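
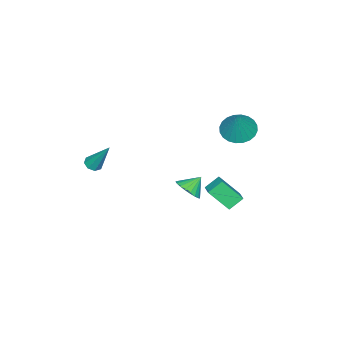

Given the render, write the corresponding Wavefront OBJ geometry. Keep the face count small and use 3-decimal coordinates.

v -3.999 0.603 0.891
v -3.361 1.277 0.399
v -3.101 0.977 2.569
v -3.668 1.524 0.509
v -4.026 1.631 0.677
v -4.38 1.582 0.877
v -4.676 1.383 1.08
v -4.869 1.066 1.253
v -4.929 0.679 1.372
v -4.848 0.28 1.417
v -4.638 -0.07 1.382
v -4.33 -0.317 1.272
v -3.972 -0.424 1.105
v -3.618 -0.375 0.904
v -3.322 -0.177 0.702
v -3.129 0.14 0.528
v -3.069 0.528 0.41
v -3.15 0.927 0.364
v 1.492 0.748 -0.519
v 2.058 0.619 0.089
v 0.788 1.132 0.219
v 2.132 0.945 -0.011
v 2.095 1.238 -0.198
v 1.954 1.445 -0.441
v 1.733 1.532 -0.698
v 1.471 1.483 -0.923
v 1.212 1.307 -1.079
v 1.002 1.035 -1.137
v 0.877 0.712 -1.089
v 0.858 0.396 -0.942
v 0.948 0.141 -0.722
v 1.133 -0.01 -0.466
v 1.38 -0.03 -0.22
v 1.646 0.085 -0.025
v 1.886 0.315 0.084
v 3.567 -3.79 1.121
v 4.105 -3.792 1.08
v 3.713 -2.65 2.939
v 3.934 -3.468 0.89
v 3.547 -3.332 0.836
v 3.172 -3.464 0.949
v 3.029 -3.787 1.163
v 3.2 -4.112 1.353
v 3.587 -4.248 1.407
v 3.962 -4.115 1.294
v -3.08 1.296 -3.678
v -2.646 0.199 -2.413
v -2.391 1.911 -3.382
v -1.957 0.814 -2.116
v -2.383 0.826 -4.324
v -1.949 -0.271 -3.058
v -1.694 1.441 -4.027
v -1.26 0.344 -2.762
f 2 1 4
f 2 4 3
f 4 1 5
f 4 5 3
f 5 1 6
f 5 6 3
f 6 1 7
f 6 7 3
f 7 1 8
f 7 8 3
f 8 1 9
f 8 9 3
f 9 1 10
f 9 10 3
f 10 1 11
f 10 11 3
f 11 1 12
f 11 12 3
f 12 1 13
f 12 13 3
f 13 1 14
f 13 14 3
f 14 1 15
f 14 15 3
f 15 1 16
f 15 16 3
f 16 1 17
f 16 17 3
f 17 1 18
f 17 18 3
f 18 1 2
f 18 2 3
f 20 19 22
f 20 22 21
f 22 19 23
f 22 23 21
f 23 19 24
f 23 24 21
f 24 19 25
f 24 25 21
f 25 19 26
f 25 26 21
f 26 19 27
f 26 27 21
f 27 19 28
f 27 28 21
f 28 19 29
f 28 29 21
f 29 19 30
f 29 30 21
f 30 19 31
f 30 31 21
f 31 19 32
f 31 32 21
f 32 19 33
f 32 33 21
f 33 19 34
f 33 34 21
f 34 19 35
f 34 35 21
f 35 19 20
f 35 20 21
f 37 36 39
f 37 39 38
f 39 36 40
f 39 40 38
f 40 36 41
f 40 41 38
f 41 36 42
f 41 42 38
f 42 36 43
f 42 43 38
f 43 36 44
f 43 44 38
f 44 36 45
f 44 45 38
f 45 36 37
f 45 37 38
f 47 49 46
f 50 47 46
f 46 49 48
f 48 50 46
f 47 53 49
f 51 47 50
f 51 53 47
f 49 53 48
f 52 50 48
f 48 53 52
f 52 51 50
f 53 51 52



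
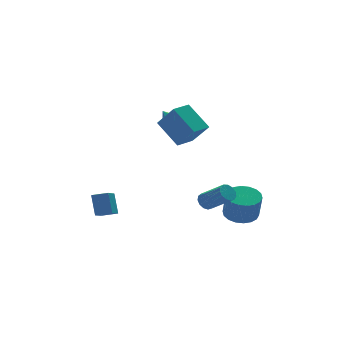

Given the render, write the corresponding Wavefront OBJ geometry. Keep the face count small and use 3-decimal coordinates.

v 2.893 -1.752 -3.833
v 3.609 -0.989 -3.566
v 3.543 -1.525 -1.859
v 2.827 -2.288 -2.127
v 3.188 -0.764 -3.512
v 3.122 -1.3 -1.805
v 2.708 -0.735 -3.521
v 2.642 -1.271 -1.814
v 2.265 -0.907 -3.592
v 2.199 -1.443 -1.886
v 1.946 -1.247 -3.711
v 1.881 -1.782 -2.004
v 1.815 -1.686 -3.854
v 1.749 -2.222 -2.148
v 1.897 -2.139 -3.993
v 1.831 -2.675 -2.287
v 2.177 -2.515 -4.101
v 2.111 -3.051 -2.394
v 2.598 -2.74 -4.155
v 2.532 -3.276 -2.448
v 3.078 -2.769 -4.146
v 3.012 -3.305 -2.439
v 3.521 -2.597 -4.074
v 3.455 -3.133 -2.368
v 3.839 -2.258 -3.956
v 3.774 -2.793 -2.249
v 3.971 -1.818 -3.812
v 3.905 -2.354 -2.106
v 3.889 -1.365 -3.673
v 3.823 -1.901 -1.967
v -3.845 1.834 -4.088
v -3.771 2.609 -2.748
v -4.741 2.31 -4.314
v -4.668 3.085 -2.974
v -2.912 3.195 -4.926
v -2.839 3.97 -3.586
v -3.809 3.671 -5.152
v -3.735 4.446 -3.812
v -0.652 -0.517 1.925
v -0.083 -1.584 3.351
v -1.286 0.965 3.286
v -0.718 -0.102 4.713
v 0.578 0.062 1.867
v 1.146 -1.005 3.294
v -0.057 1.544 3.229
v 0.512 0.477 4.655
v 0.431 -2.117 -2.195
v 0.699 -2.394 -2.693
v 1.498 -3.72 -1.523
v 1.229 -3.443 -1.025
v 0.931 -2.152 -2.576
v 1.73 -3.478 -1.406
v 1.004 -1.899 -2.338
v 1.802 -3.224 -1.169
v 0.895 -1.714 -2.055
v 1.693 -3.04 -0.885
v 0.638 -1.658 -1.816
v 1.437 -2.984 -0.647
v 0.316 -1.748 -1.698
v 1.114 -3.073 -0.528
v 0.03 -1.954 -1.737
v 0.829 -3.28 -0.567
v -0.129 -2.213 -1.921
v 0.67 -3.539 -0.752
v -0.11 -2.441 -2.193
v 0.689 -3.767 -1.023
v 0.081 -2.566 -2.465
v 0.879 -3.892 -1.295
v 0.382 -2.549 -2.651
v 1.181 -3.875 -1.481
v 0.433 2.514 2.383
v 0.889 2.312 2.916
v 0.247 3.666 2.977
v 1.151 2.57 2.496
v 0.993 2.796 2.01
v 0.506 2.855 1.742
v -0.024 2.715 1.85
v -0.286 2.457 2.27
v -0.128 2.232 2.756
v 0.359 2.172 3.024
f 2 1 5
f 2 5 3
f 3 5 6
f 3 6 4
f 5 1 7
f 5 7 6
f 6 7 8
f 6 8 4
f 7 1 9
f 7 9 8
f 8 9 10
f 8 10 4
f 9 1 11
f 9 11 10
f 10 11 12
f 10 12 4
f 11 1 13
f 11 13 12
f 12 13 14
f 12 14 4
f 13 1 15
f 13 15 14
f 14 15 16
f 14 16 4
f 15 1 17
f 15 17 16
f 16 17 18
f 16 18 4
f 17 1 19
f 17 19 18
f 18 19 20
f 18 20 4
f 19 1 21
f 19 21 20
f 20 21 22
f 20 22 4
f 21 1 23
f 21 23 22
f 22 23 24
f 22 24 4
f 23 1 25
f 23 25 24
f 24 25 26
f 24 26 4
f 25 1 27
f 25 27 26
f 26 27 28
f 26 28 4
f 27 1 29
f 27 29 28
f 28 29 30
f 28 30 4
f 29 1 2
f 29 2 30
f 30 2 3
f 30 3 4
f 32 34 31
f 35 32 31
f 31 34 33
f 33 35 31
f 32 38 34
f 36 32 35
f 36 38 32
f 34 38 33
f 37 35 33
f 33 38 37
f 37 36 35
f 38 36 37
f 40 42 39
f 43 40 39
f 39 42 41
f 41 43 39
f 40 46 42
f 44 40 43
f 44 46 40
f 42 46 41
f 45 43 41
f 41 46 45
f 45 44 43
f 46 44 45
f 48 47 51
f 48 51 49
f 49 51 52
f 49 52 50
f 51 47 53
f 51 53 52
f 52 53 54
f 52 54 50
f 53 47 55
f 53 55 54
f 54 55 56
f 54 56 50
f 55 47 57
f 55 57 56
f 56 57 58
f 56 58 50
f 57 47 59
f 57 59 58
f 58 59 60
f 58 60 50
f 59 47 61
f 59 61 60
f 60 61 62
f 60 62 50
f 61 47 63
f 61 63 62
f 62 63 64
f 62 64 50
f 63 47 65
f 63 65 64
f 64 65 66
f 64 66 50
f 65 47 67
f 65 67 66
f 66 67 68
f 66 68 50
f 67 47 69
f 67 69 68
f 68 69 70
f 68 70 50
f 69 47 48
f 69 48 70
f 70 48 49
f 70 49 50
f 72 71 74
f 72 74 73
f 74 71 75
f 74 75 73
f 75 71 76
f 75 76 73
f 76 71 77
f 76 77 73
f 77 71 78
f 77 78 73
f 78 71 79
f 78 79 73
f 79 71 80
f 79 80 73
f 80 71 72
f 80 72 73



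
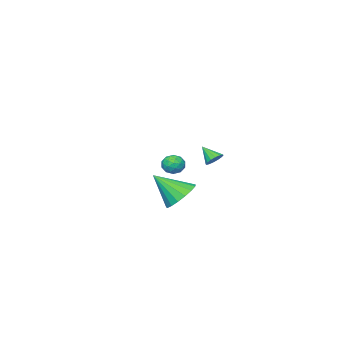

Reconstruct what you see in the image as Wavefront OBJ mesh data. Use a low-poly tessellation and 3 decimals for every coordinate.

v 0.928 3.786 1.239
v 1.221 4.112 1.555
v 1.012 3.014 1.961
v 0.956 4.156 1.632
v 0.683 4.1 1.604
v 0.476 3.96 1.478
v 0.391 3.774 1.288
v 0.449 3.591 1.085
v 0.636 3.46 0.924
v 0.901 3.416 0.847
v 1.174 3.472 0.875
v 1.38 3.612 1.001
v 1.466 3.798 1.19
v 1.408 3.982 1.393
v 3.382 3.85 -0.571
v 4.314 4.12 -0.885
v 4.158 2.71 0.751
v 4.208 4.448 -0.54
v 3.912 4.639 -0.202
v 3.495 4.649 0.052
v 3.052 4.477 0.163
v 2.685 4.16 0.105
v 2.477 3.772 -0.107
v 2.477 3.403 -0.425
v 2.684 3.135 -0.777
v 3.051 3.031 -1.082
v 3.494 3.115 -1.27
v 3.911 3.367 -1.297
v 4.207 3.73 -1.159
v -3.666 -2.655 -1.817
v -3.188 -2.775 -2.321
v -3.672 -3.765 -1.559
v -3.194 -3.885 -2.063
v -3.013 -3.528 -1.483
v -3.009 -2.842 -1.642
v -3.851 -3.698 -2.238
v -3.847 -3.012 -2.397
v -3.302 -3.419 -2.58
v -2.785 -3.314 -2.114
v -4.075 -3.226 -1.766
v -3.558 -3.121 -1.3
v -3.426 -2.617 -2.091
v -3.434 -3.923 -1.789
v -3.328 -3.713 -1.448
v -3.046 -3.783 -1.744
v -3.321 -2.657 -1.693
v -3.04 -2.727 -1.989
v -2.938 -3.17 -1.496
v -3.82 -3.813 -1.891
v -3.539 -3.883 -2.187
v -3.814 -2.757 -2.136
v -3.532 -2.827 -2.432
v -3.922 -3.37 -2.384
v -3.212 -3.067 -2.54
v -3.216 -3.719 -2.389
v -3.602 -3.61 -2.491
v -3.6 -3.206 -2.585
v -2.908 -3.005 -2.266
v -2.912 -3.657 -2.115
v -2.806 -3.448 -1.774
v -2.803 -3.044 -1.867
v -2.975 -3.384 -2.419
v -3.948 -2.883 -1.765
v -3.952 -3.535 -1.614
v -4.057 -3.496 -2.013
v -4.054 -3.092 -2.106
v -3.644 -2.821 -1.491
v -3.648 -3.473 -1.34
v -3.26 -3.334 -1.295
v -3.258 -2.93 -1.389
v -3.885 -3.156 -1.461
f 2 1 4
f 2 4 3
f 4 1 5
f 4 5 3
f 5 1 6
f 5 6 3
f 6 1 7
f 6 7 3
f 7 1 8
f 7 8 3
f 8 1 9
f 8 9 3
f 9 1 10
f 9 10 3
f 10 1 11
f 10 11 3
f 11 1 12
f 11 12 3
f 12 1 13
f 12 13 3
f 13 1 14
f 13 14 3
f 14 1 2
f 14 2 3
f 16 15 18
f 16 18 17
f 18 15 19
f 18 19 17
f 19 15 20
f 19 20 17
f 20 15 21
f 20 21 17
f 21 15 22
f 21 22 17
f 22 15 23
f 22 23 17
f 23 15 24
f 23 24 17
f 24 15 25
f 24 25 17
f 25 15 26
f 25 26 17
f 26 15 27
f 26 27 17
f 27 15 28
f 27 28 17
f 28 15 29
f 28 29 17
f 29 15 16
f 29 16 17
f 30 67 46
f 67 41 70
f 46 70 35
f 67 70 46
f 30 46 42
f 46 35 47
f 42 47 31
f 46 47 42
f 30 42 51
f 42 31 52
f 51 52 37
f 42 52 51
f 30 51 63
f 51 37 66
f 63 66 40
f 51 66 63
f 30 63 67
f 63 40 71
f 67 71 41
f 63 71 67
f 31 47 58
f 47 35 61
f 58 61 39
f 47 61 58
f 35 70 48
f 70 41 69
f 48 69 34
f 70 69 48
f 41 71 68
f 71 40 64
f 68 64 32
f 71 64 68
f 40 66 65
f 66 37 53
f 65 53 36
f 66 53 65
f 37 52 57
f 52 31 54
f 57 54 38
f 52 54 57
f 33 59 45
f 59 39 60
f 45 60 34
f 59 60 45
f 33 45 43
f 45 34 44
f 43 44 32
f 45 44 43
f 33 43 50
f 43 32 49
f 50 49 36
f 43 49 50
f 33 50 55
f 50 36 56
f 55 56 38
f 50 56 55
f 33 55 59
f 55 38 62
f 59 62 39
f 55 62 59
f 34 60 48
f 60 39 61
f 48 61 35
f 60 61 48
f 32 44 68
f 44 34 69
f 68 69 41
f 44 69 68
f 36 49 65
f 49 32 64
f 65 64 40
f 49 64 65
f 38 56 57
f 56 36 53
f 57 53 37
f 56 53 57
f 39 62 58
f 62 38 54
f 58 54 31
f 62 54 58



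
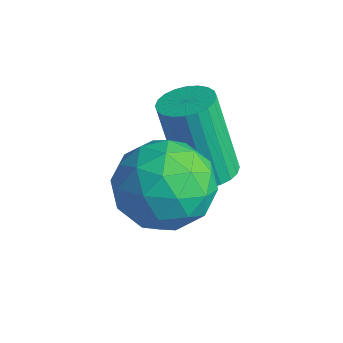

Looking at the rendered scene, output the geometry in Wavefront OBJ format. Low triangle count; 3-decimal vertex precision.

v 1.826 -3.682 2.356
v 2.579 -2.919 2.322
v 3.061 -4.901 2.378
v 3.814 -4.138 2.344
v 3.213 -4.259 3.224
v 2.45 -3.506 3.21
v 3.19 -4.314 1.49
v 2.427 -3.561 1.476
v 3.422 -3.31 1.786
v 3.436 -3.276 2.858
v 2.204 -4.544 1.842
v 2.218 -4.51 2.914
v 2.094 -3.194 2.337
v 3.546 -4.626 2.363
v 3.193 -4.697 2.881
v 3.636 -4.249 2.86
v 2.018 -3.539 2.859
v 2.46 -3.09 2.839
v 2.833 -3.877 3.369
v 3.18 -4.73 1.861
v 3.622 -4.281 1.841
v 2.004 -3.571 1.84
v 2.447 -3.123 1.819
v 2.807 -3.943 1.331
v 3.032 -2.975 2.002
v 3.758 -3.691 2.015
v 3.392 -3.795 1.513
v 2.943 -3.352 1.505
v 3.04 -2.955 2.632
v 3.767 -3.671 2.645
v 3.413 -3.742 3.162
v 2.965 -3.3 3.154
v 3.536 -3.184 2.317
v 1.873 -4.149 2.055
v 2.6 -4.865 2.068
v 2.675 -4.52 1.546
v 2.227 -4.078 1.538
v 1.882 -4.129 2.685
v 2.608 -4.845 2.698
v 2.697 -4.468 3.195
v 2.248 -4.025 3.187
v 2.104 -4.636 2.383
v 2.219 -2.287 1.103
v 2.784 -2.467 1.283
v 2.146 -2.553 3.198
v 1.581 -2.373 3.017
v 2.804 -2.227 1.3
v 2.166 -2.313 3.215
v 2.734 -1.996 1.287
v 2.096 -2.081 3.202
v 2.586 -1.809 1.247
v 1.948 -1.894 3.161
v 2.382 -1.694 1.184
v 1.744 -1.78 3.098
v 2.154 -1.671 1.109
v 1.516 -1.756 3.023
v 1.935 -1.74 1.033
v 1.297 -1.826 2.947
v 1.759 -1.894 0.967
v 1.121 -1.979 2.882
v 1.654 -2.107 0.922
v 1.016 -2.193 2.837
v 1.634 -2.347 0.905
v 0.996 -2.433 2.82
v 1.704 -2.579 0.918
v 1.066 -2.664 2.833
v 1.852 -2.766 0.959
v 1.214 -2.851 2.873
v 2.056 -2.88 1.022
v 1.418 -2.966 2.936
v 2.284 -2.904 1.097
v 1.646 -2.989 3.011
v 2.503 -2.834 1.173
v 1.865 -2.92 3.087
v 2.679 -2.681 1.238
v 2.041 -2.766 3.153
f 1 38 17
f 38 12 41
f 17 41 6
f 38 41 17
f 1 17 13
f 17 6 18
f 13 18 2
f 17 18 13
f 1 13 22
f 13 2 23
f 22 23 8
f 13 23 22
f 1 22 34
f 22 8 37
f 34 37 11
f 22 37 34
f 1 34 38
f 34 11 42
f 38 42 12
f 34 42 38
f 2 18 29
f 18 6 32
f 29 32 10
f 18 32 29
f 6 41 19
f 41 12 40
f 19 40 5
f 41 40 19
f 12 42 39
f 42 11 35
f 39 35 3
f 42 35 39
f 11 37 36
f 37 8 24
f 36 24 7
f 37 24 36
f 8 23 28
f 23 2 25
f 28 25 9
f 23 25 28
f 4 30 16
f 30 10 31
f 16 31 5
f 30 31 16
f 4 16 14
f 16 5 15
f 14 15 3
f 16 15 14
f 4 14 21
f 14 3 20
f 21 20 7
f 14 20 21
f 4 21 26
f 21 7 27
f 26 27 9
f 21 27 26
f 4 26 30
f 26 9 33
f 30 33 10
f 26 33 30
f 5 31 19
f 31 10 32
f 19 32 6
f 31 32 19
f 3 15 39
f 15 5 40
f 39 40 12
f 15 40 39
f 7 20 36
f 20 3 35
f 36 35 11
f 20 35 36
f 9 27 28
f 27 7 24
f 28 24 8
f 27 24 28
f 10 33 29
f 33 9 25
f 29 25 2
f 33 25 29
f 44 43 47
f 44 47 45
f 45 47 48
f 45 48 46
f 47 43 49
f 47 49 48
f 48 49 50
f 48 50 46
f 49 43 51
f 49 51 50
f 50 51 52
f 50 52 46
f 51 43 53
f 51 53 52
f 52 53 54
f 52 54 46
f 53 43 55
f 53 55 54
f 54 55 56
f 54 56 46
f 55 43 57
f 55 57 56
f 56 57 58
f 56 58 46
f 57 43 59
f 57 59 58
f 58 59 60
f 58 60 46
f 59 43 61
f 59 61 60
f 60 61 62
f 60 62 46
f 61 43 63
f 61 63 62
f 62 63 64
f 62 64 46
f 63 43 65
f 63 65 64
f 64 65 66
f 64 66 46
f 65 43 67
f 65 67 66
f 66 67 68
f 66 68 46
f 67 43 69
f 67 69 68
f 68 69 70
f 68 70 46
f 69 43 71
f 69 71 70
f 70 71 72
f 70 72 46
f 71 43 73
f 71 73 72
f 72 73 74
f 72 74 46
f 73 43 75
f 73 75 74
f 74 75 76
f 74 76 46
f 75 43 44
f 75 44 76
f 76 44 45
f 76 45 46



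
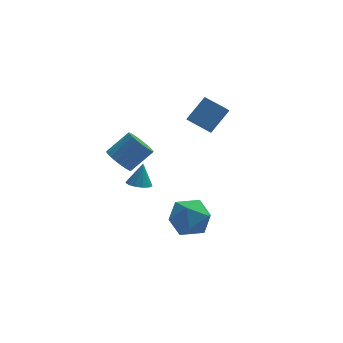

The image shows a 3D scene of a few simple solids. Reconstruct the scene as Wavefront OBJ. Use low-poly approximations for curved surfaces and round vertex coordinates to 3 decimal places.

v -0.692 -0.867 0.586
v -0.244 -1.361 0.65
v -0.428 -0.473 1.774
v -0.056 -1.065 0.51
v -0.071 -0.706 0.394
v -0.282 -0.398 0.339
v -0.624 -0.239 0.362
v -0.987 -0.28 0.456
v -1.257 -0.507 0.592
v -1.347 -0.848 0.725
v -1.229 -1.196 0.814
v -0.941 -1.439 0.831
v -0.574 -1.5 0.769
v -1.333 2.446 -0.065
v -0.865 1.765 -0.337
v 0.341 2.173 0.712
v -0.127 2.854 0.985
v -0.753 2.048 -0.577
v 0.453 2.456 0.473
v -0.756 2.41 -0.714
v 0.451 2.818 0.335
v -0.873 2.779 -0.723
v 0.334 3.187 0.326
v -1.081 3.082 -0.602
v 0.125 3.49 0.447
v -1.339 3.259 -0.374
v -0.133 3.667 0.675
v -1.596 3.275 -0.085
v -0.39 3.683 0.964
v -1.801 3.127 0.208
v -0.595 3.535 1.257
v -1.913 2.844 0.447
v -0.707 3.252 1.497
v -1.911 2.482 0.585
v -0.704 2.89 1.634
v -1.794 2.113 0.594
v -0.587 2.521 1.643
v -1.585 1.81 0.473
v -0.379 2.218 1.522
v -1.327 1.633 0.245
v -0.121 2.041 1.294
v -1.07 1.617 -0.044
v 0.136 2.025 1.005
v 0.709 -2.221 -1.141
v 1.719 -1.719 -0.735
v 1.341 -3.961 -0.565
v 2.351 -3.459 -0.159
v 1.31 -3.243 0.394
v 0.919 -2.167 0.038
v 2.141 -3.513 -1.338
v 1.75 -2.437 -1.694
v 2.604 -2.518 -0.856
v 2.09 -2.351 0.214
v 0.97 -3.329 -1.514
v 0.456 -3.162 -0.444
v 2.233 3.138 2.304
v 3.267 3.8 3.436
v 2.475 3.679 1.767
v 3.509 4.341 2.899
v 3.211 2.299 1.901
v 4.245 2.961 3.033
v 3.453 2.84 1.364
v 4.487 3.502 2.496
f 2 1 4
f 2 4 3
f 4 1 5
f 4 5 3
f 5 1 6
f 5 6 3
f 6 1 7
f 6 7 3
f 7 1 8
f 7 8 3
f 8 1 9
f 8 9 3
f 9 1 10
f 9 10 3
f 10 1 11
f 10 11 3
f 11 1 12
f 11 12 3
f 12 1 13
f 12 13 3
f 13 1 2
f 13 2 3
f 15 14 18
f 15 18 16
f 16 18 19
f 16 19 17
f 18 14 20
f 18 20 19
f 19 20 21
f 19 21 17
f 20 14 22
f 20 22 21
f 21 22 23
f 21 23 17
f 22 14 24
f 22 24 23
f 23 24 25
f 23 25 17
f 24 14 26
f 24 26 25
f 25 26 27
f 25 27 17
f 26 14 28
f 26 28 27
f 27 28 29
f 27 29 17
f 28 14 30
f 28 30 29
f 29 30 31
f 29 31 17
f 30 14 32
f 30 32 31
f 31 32 33
f 31 33 17
f 32 14 34
f 32 34 33
f 33 34 35
f 33 35 17
f 34 14 36
f 34 36 35
f 35 36 37
f 35 37 17
f 36 14 38
f 36 38 37
f 37 38 39
f 37 39 17
f 38 14 40
f 38 40 39
f 39 40 41
f 39 41 17
f 40 14 42
f 40 42 41
f 41 42 43
f 41 43 17
f 42 14 15
f 42 15 43
f 43 15 16
f 43 16 17
f 44 55 49
f 44 49 45
f 44 45 51
f 44 51 54
f 44 54 55
f 45 49 53
f 49 55 48
f 55 54 46
f 54 51 50
f 51 45 52
f 47 53 48
f 47 48 46
f 47 46 50
f 47 50 52
f 47 52 53
f 48 53 49
f 46 48 55
f 50 46 54
f 52 50 51
f 53 52 45
f 57 59 56
f 60 57 56
f 56 59 58
f 58 60 56
f 57 63 59
f 61 57 60
f 61 63 57
f 59 63 58
f 62 60 58
f 58 63 62
f 62 61 60
f 63 61 62



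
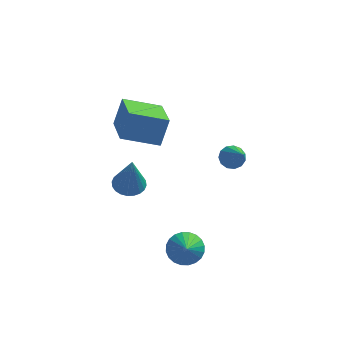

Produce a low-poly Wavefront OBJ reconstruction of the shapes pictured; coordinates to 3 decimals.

v 0.818 -3.106 -4.103
v 1.572 -2.919 -4.035
v 0.942 -3.894 -3.317
v 1.447 -2.734 -3.829
v 1.225 -2.605 -3.664
v 0.942 -2.553 -3.567
v 0.64 -2.584 -3.551
v 0.364 -2.695 -3.619
v 0.158 -2.869 -3.76
v 0.053 -3.078 -3.954
v 0.064 -3.292 -4.17
v 0.189 -3.477 -4.377
v 0.411 -3.606 -4.541
v 0.694 -3.659 -4.639
v 0.996 -3.627 -4.655
v 1.271 -3.516 -4.587
v 1.477 -3.343 -4.445
v 1.583 -3.133 -4.251
v -2.118 0.24 -0.302
v -1.799 0.773 0.885
v -2.61 2.101 -1.006
v -2.29 2.634 0.181
v -0.49 0.466 -0.841
v -0.17 0.999 0.346
v -0.981 2.327 -1.545
v -0.662 2.86 -0.358
v 2.54 -1.779 0.701
v 2.852 -1.399 0.948
v 3.02 -3.081 2.099
v 2.568 -1.372 1.07
v 2.276 -1.474 1.076
v 2.067 -1.673 0.962
v 2.008 -1.906 0.766
v 2.118 -2.098 0.549
v 2.362 -2.189 0.38
v 2.662 -2.149 0.314
v 2.923 -1.992 0.37
v 3.063 -1.768 0.532
v 3.036 -1.546 0.747
v -1.392 -2.98 -0.175
v -0.715 -2.972 -0.245
v -1.208 -3.36 1.555
v -0.764 -2.719 -0.184
v -0.908 -2.505 -0.122
v -1.126 -2.363 -0.068
v -1.385 -2.316 -0.03
v -1.644 -2.37 -0.014
v -1.865 -2.516 -0.023
v -2.014 -2.734 -0.055
v -2.068 -2.988 -0.105
v -2.019 -3.242 -0.166
v -1.875 -3.456 -0.228
v -1.657 -3.597 -0.282
v -1.399 -3.645 -0.32
v -1.139 -3.591 -0.335
v -0.918 -3.444 -0.327
v -0.769 -3.227 -0.295
f 2 1 4
f 2 4 3
f 4 1 5
f 4 5 3
f 5 1 6
f 5 6 3
f 6 1 7
f 6 7 3
f 7 1 8
f 7 8 3
f 8 1 9
f 8 9 3
f 9 1 10
f 9 10 3
f 10 1 11
f 10 11 3
f 11 1 12
f 11 12 3
f 12 1 13
f 12 13 3
f 13 1 14
f 13 14 3
f 14 1 15
f 14 15 3
f 15 1 16
f 15 16 3
f 16 1 17
f 16 17 3
f 17 1 18
f 17 18 3
f 18 1 2
f 18 2 3
f 20 22 19
f 23 20 19
f 19 22 21
f 21 23 19
f 20 26 22
f 24 20 23
f 24 26 20
f 22 26 21
f 25 23 21
f 21 26 25
f 25 24 23
f 26 24 25
f 28 27 30
f 28 30 29
f 30 27 31
f 30 31 29
f 31 27 32
f 31 32 29
f 32 27 33
f 32 33 29
f 33 27 34
f 33 34 29
f 34 27 35
f 34 35 29
f 35 27 36
f 35 36 29
f 36 27 37
f 36 37 29
f 37 27 38
f 37 38 29
f 38 27 39
f 38 39 29
f 39 27 28
f 39 28 29
f 41 40 43
f 41 43 42
f 43 40 44
f 43 44 42
f 44 40 45
f 44 45 42
f 45 40 46
f 45 46 42
f 46 40 47
f 46 47 42
f 47 40 48
f 47 48 42
f 48 40 49
f 48 49 42
f 49 40 50
f 49 50 42
f 50 40 51
f 50 51 42
f 51 40 52
f 51 52 42
f 52 40 53
f 52 53 42
f 53 40 54
f 53 54 42
f 54 40 55
f 54 55 42
f 55 40 56
f 55 56 42
f 56 40 57
f 56 57 42
f 57 40 41
f 57 41 42



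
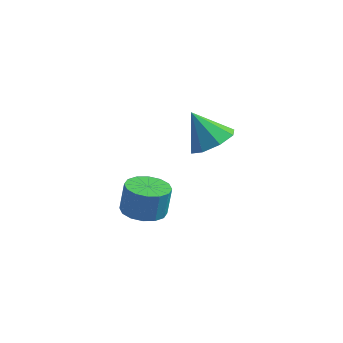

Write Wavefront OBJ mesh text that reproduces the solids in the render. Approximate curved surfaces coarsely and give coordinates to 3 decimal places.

v -1.554 -2.412 0.003
v -0.845 -2.353 0.52
v -2.406 -2.288 1.157
v -1.054 -1.752 0.301
v -1.557 -1.537 -0.093
v -2.058 -1.834 -0.43
v -2.264 -2.47 -0.514
v -2.054 -3.071 -0.296
v -1.552 -3.286 0.098
v -1.051 -2.989 0.435
v -4.036 -2.659 -4.375
v -3.536 -2.008 -4.552
v -3.464 -1.75 -3.403
v -3.964 -2.401 -3.225
v -3.939 -1.846 -4.563
v -3.868 -1.588 -3.414
v -4.369 -1.902 -4.524
v -4.297 -1.644 -3.375
v -4.709 -2.161 -4.444
v -4.637 -1.903 -3.295
v -4.869 -2.554 -4.346
v -4.797 -2.295 -3.197
v -4.805 -2.974 -4.256
v -4.734 -2.716 -3.106
v -4.536 -3.31 -4.197
v -4.464 -3.052 -3.048
v -4.132 -3.472 -4.186
v -4.061 -3.214 -3.037
v -3.703 -3.416 -4.225
v -3.631 -3.158 -3.076
v -3.363 -3.157 -4.305
v -3.291 -2.899 -3.156
v -3.203 -2.765 -4.403
v -3.131 -2.506 -3.254
v -3.266 -2.344 -4.494
v -3.195 -2.086 -3.344
f 2 1 4
f 2 4 3
f 4 1 5
f 4 5 3
f 5 1 6
f 5 6 3
f 6 1 7
f 6 7 3
f 7 1 8
f 7 8 3
f 8 1 9
f 8 9 3
f 9 1 10
f 9 10 3
f 10 1 2
f 10 2 3
f 12 11 15
f 12 15 13
f 13 15 16
f 13 16 14
f 15 11 17
f 15 17 16
f 16 17 18
f 16 18 14
f 17 11 19
f 17 19 18
f 18 19 20
f 18 20 14
f 19 11 21
f 19 21 20
f 20 21 22
f 20 22 14
f 21 11 23
f 21 23 22
f 22 23 24
f 22 24 14
f 23 11 25
f 23 25 24
f 24 25 26
f 24 26 14
f 25 11 27
f 25 27 26
f 26 27 28
f 26 28 14
f 27 11 29
f 27 29 28
f 28 29 30
f 28 30 14
f 29 11 31
f 29 31 30
f 30 31 32
f 30 32 14
f 31 11 33
f 31 33 32
f 32 33 34
f 32 34 14
f 33 11 35
f 33 35 34
f 34 35 36
f 34 36 14
f 35 11 12
f 35 12 36
f 36 12 13
f 36 13 14



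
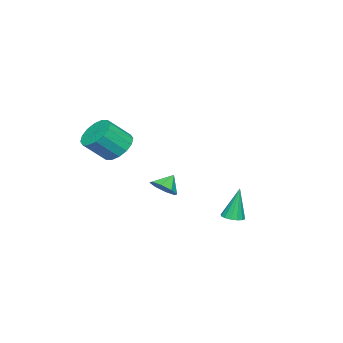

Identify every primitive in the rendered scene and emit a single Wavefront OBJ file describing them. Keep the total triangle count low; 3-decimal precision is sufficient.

v -2.132 -2.732 -4.246
v -1.442 -2.52 -3.691
v -2.888 -2.448 -3.414
v -1.656 -1.976 -4.07
v -2.148 -1.875 -4.553
v -2.63 -2.276 -4.855
v -2.821 -2.943 -4.801
v -2.607 -3.487 -4.422
v -2.115 -3.588 -3.94
v -1.633 -3.188 -3.637
v 1.515 3.287 -3.931
v 2.142 3.118 -3.812
v 1.205 3.533 -1.929
v 2.148 3.457 -3.853
v 1.985 3.751 -3.915
v 1.695 3.92 -3.98
v 1.358 3.92 -4.033
v 1.062 3.75 -4.058
v 0.888 3.456 -4.049
v 0.882 3.117 -4.008
v 1.046 2.823 -3.946
v 1.336 2.654 -3.881
v 1.673 2.654 -3.828
v 1.968 2.824 -3.803
v 1.998 -3.286 0.196
v 2.884 -3.207 -0.434
v 3.848 -4.075 0.814
v 2.962 -4.154 1.444
v 2.89 -2.742 -0.115
v 3.854 -3.61 1.133
v 2.656 -2.422 0.288
v 3.621 -3.29 1.536
v 2.247 -2.334 0.666
v 3.211 -3.202 1.913
v 1.77 -2.501 0.918
v 2.735 -3.369 2.165
v 1.355 -2.879 0.976
v 2.319 -3.747 2.224
v 1.112 -3.365 0.826
v 2.076 -4.233 2.074
v 1.106 -3.83 0.507
v 2.07 -4.698 1.755
v 1.339 -4.15 0.104
v 2.304 -5.018 1.352
v 1.749 -4.238 -0.273
v 2.713 -5.106 0.974
v 2.225 -4.071 -0.525
v 3.19 -4.939 0.722
v 2.641 -3.693 -0.584
v 3.605 -4.561 0.664
f 2 1 4
f 2 4 3
f 4 1 5
f 4 5 3
f 5 1 6
f 5 6 3
f 6 1 7
f 6 7 3
f 7 1 8
f 7 8 3
f 8 1 9
f 8 9 3
f 9 1 10
f 9 10 3
f 10 1 2
f 10 2 3
f 12 11 14
f 12 14 13
f 14 11 15
f 14 15 13
f 15 11 16
f 15 16 13
f 16 11 17
f 16 17 13
f 17 11 18
f 17 18 13
f 18 11 19
f 18 19 13
f 19 11 20
f 19 20 13
f 20 11 21
f 20 21 13
f 21 11 22
f 21 22 13
f 22 11 23
f 22 23 13
f 23 11 24
f 23 24 13
f 24 11 12
f 24 12 13
f 26 25 29
f 26 29 27
f 27 29 30
f 27 30 28
f 29 25 31
f 29 31 30
f 30 31 32
f 30 32 28
f 31 25 33
f 31 33 32
f 32 33 34
f 32 34 28
f 33 25 35
f 33 35 34
f 34 35 36
f 34 36 28
f 35 25 37
f 35 37 36
f 36 37 38
f 36 38 28
f 37 25 39
f 37 39 38
f 38 39 40
f 38 40 28
f 39 25 41
f 39 41 40
f 40 41 42
f 40 42 28
f 41 25 43
f 41 43 42
f 42 43 44
f 42 44 28
f 43 25 45
f 43 45 44
f 44 45 46
f 44 46 28
f 45 25 47
f 45 47 46
f 46 47 48
f 46 48 28
f 47 25 49
f 47 49 48
f 48 49 50
f 48 50 28
f 49 25 26
f 49 26 50
f 50 26 27
f 50 27 28



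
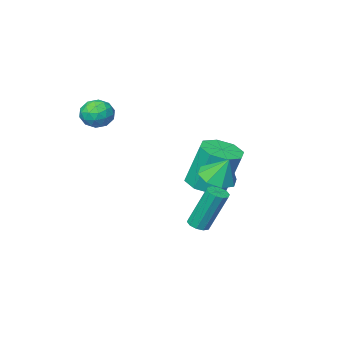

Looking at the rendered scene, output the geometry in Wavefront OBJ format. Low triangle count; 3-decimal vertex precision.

v -1.665 0.424 -3.356
v -1.174 0.528 -3.262
v -1.685 1.179 -1.31
v -2.175 1.076 -1.404
v -1.307 0.787 -3.383
v -1.818 1.438 -1.431
v -1.576 0.907 -3.494
v -2.087 1.559 -1.542
v -1.879 0.843 -3.552
v -2.39 1.495 -1.6
v -2.101 0.619 -3.535
v -2.611 1.271 -1.583
v -2.155 0.321 -3.45
v -2.666 0.972 -1.498
v -2.022 0.062 -3.329
v -2.533 0.713 -1.377
v -1.753 -0.059 -3.218
v -2.264 0.593 -1.266
v -1.45 0.005 -3.16
v -1.961 0.657 -1.208
v -1.229 0.229 -3.177
v -1.739 0.881 -1.225
v 1.726 -2.295 2.068
v 1.964 -2.678 2.703
v 0.536 -2.622 2.317
v 0.774 -3.005 2.952
v 0.81 -2.228 2.929
v 1.545 -2.026 2.776
v 0.955 -3.274 2.244
v 1.69 -3.072 2.091
v 1.487 -3.283 2.812
v 1.397 -2.636 3.235
v 1.103 -2.664 1.785
v 1.013 -2.017 2.208
v 1.95 -2.458 2.364
v 0.55 -2.842 2.656
v 0.572 -2.386 2.643
v 0.711 -2.61 3.016
v 1.704 -2.075 2.407
v 1.843 -2.299 2.78
v 1.165 -2.035 2.912
v 0.657 -3.001 2.24
v 0.796 -3.225 2.613
v 1.789 -2.69 2.004
v 1.928 -2.914 2.377
v 1.335 -3.265 2.108
v 1.809 -3.038 2.801
v 1.109 -3.23 2.947
v 1.216 -3.389 2.531
v 1.648 -3.27 2.441
v 1.756 -2.658 3.05
v 1.057 -2.85 3.196
v 1.078 -2.393 3.182
v 1.51 -2.275 3.092
v 1.476 -3.014 3.114
v 1.443 -2.45 1.824
v 0.744 -2.642 1.97
v 0.99 -3.025 1.928
v 1.422 -2.907 1.838
v 1.391 -2.07 2.073
v 0.691 -2.262 2.219
v 0.852 -2.03 2.579
v 1.284 -1.911 2.489
v 1.024 -2.286 1.906
v -1.315 2.257 0.081
v -0.553 2.632 0.045
v -1.525 2.783 1.139
v -1.022 2.993 -0.227
v -1.662 2.922 -0.319
v -2.099 2.462 -0.176
v -2.077 1.881 0.117
v -1.609 1.521 0.389
v -0.968 1.592 0.481
v -0.531 2.052 0.338
v -2.671 -0.508 -1.573
v -1.794 -0.094 -1.54
v -2.152 0.502 0.505
v -3.029 0.088 0.473
v -2.322 0.375 -1.769
v -2.68 0.971 0.276
v -3.054 0.328 -1.883
v -3.412 0.923 0.162
v -3.561 -0.21 -1.815
v -3.92 0.386 0.23
v -3.548 -0.922 -1.605
v -3.906 -0.326 0.44
v -3.02 -1.391 -1.376
v -3.378 -0.795 0.669
v -2.288 -1.343 -1.262
v -2.646 -0.748 0.783
v -1.78 -0.806 -1.33
v -2.139 -0.21 0.715
f 2 1 5
f 2 5 3
f 3 5 6
f 3 6 4
f 5 1 7
f 5 7 6
f 6 7 8
f 6 8 4
f 7 1 9
f 7 9 8
f 8 9 10
f 8 10 4
f 9 1 11
f 9 11 10
f 10 11 12
f 10 12 4
f 11 1 13
f 11 13 12
f 12 13 14
f 12 14 4
f 13 1 15
f 13 15 14
f 14 15 16
f 14 16 4
f 15 1 17
f 15 17 16
f 16 17 18
f 16 18 4
f 17 1 19
f 17 19 18
f 18 19 20
f 18 20 4
f 19 1 21
f 19 21 20
f 20 21 22
f 20 22 4
f 21 1 2
f 21 2 22
f 22 2 3
f 22 3 4
f 23 60 39
f 60 34 63
f 39 63 28
f 60 63 39
f 23 39 35
f 39 28 40
f 35 40 24
f 39 40 35
f 23 35 44
f 35 24 45
f 44 45 30
f 35 45 44
f 23 44 56
f 44 30 59
f 56 59 33
f 44 59 56
f 23 56 60
f 56 33 64
f 60 64 34
f 56 64 60
f 24 40 51
f 40 28 54
f 51 54 32
f 40 54 51
f 28 63 41
f 63 34 62
f 41 62 27
f 63 62 41
f 34 64 61
f 64 33 57
f 61 57 25
f 64 57 61
f 33 59 58
f 59 30 46
f 58 46 29
f 59 46 58
f 30 45 50
f 45 24 47
f 50 47 31
f 45 47 50
f 26 52 38
f 52 32 53
f 38 53 27
f 52 53 38
f 26 38 36
f 38 27 37
f 36 37 25
f 38 37 36
f 26 36 43
f 36 25 42
f 43 42 29
f 36 42 43
f 26 43 48
f 43 29 49
f 48 49 31
f 43 49 48
f 26 48 52
f 48 31 55
f 52 55 32
f 48 55 52
f 27 53 41
f 53 32 54
f 41 54 28
f 53 54 41
f 25 37 61
f 37 27 62
f 61 62 34
f 37 62 61
f 29 42 58
f 42 25 57
f 58 57 33
f 42 57 58
f 31 49 50
f 49 29 46
f 50 46 30
f 49 46 50
f 32 55 51
f 55 31 47
f 51 47 24
f 55 47 51
f 66 65 68
f 66 68 67
f 68 65 69
f 68 69 67
f 69 65 70
f 69 70 67
f 70 65 71
f 70 71 67
f 71 65 72
f 71 72 67
f 72 65 73
f 72 73 67
f 73 65 74
f 73 74 67
f 74 65 66
f 74 66 67
f 76 75 79
f 76 79 77
f 77 79 80
f 77 80 78
f 79 75 81
f 79 81 80
f 80 81 82
f 80 82 78
f 81 75 83
f 81 83 82
f 82 83 84
f 82 84 78
f 83 75 85
f 83 85 84
f 84 85 86
f 84 86 78
f 85 75 87
f 85 87 86
f 86 87 88
f 86 88 78
f 87 75 89
f 87 89 88
f 88 89 90
f 88 90 78
f 89 75 91
f 89 91 90
f 90 91 92
f 90 92 78
f 91 75 76
f 91 76 92
f 92 76 77
f 92 77 78



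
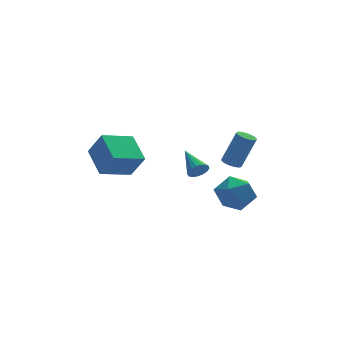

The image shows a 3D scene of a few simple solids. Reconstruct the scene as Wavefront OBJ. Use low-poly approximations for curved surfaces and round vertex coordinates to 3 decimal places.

v 2.185 -2.662 1.808
v 3.073 -2.608 2.579
v 3.307 -3.592 0.581
v 4.195 -3.538 1.352
v 3.26 -4.218 1.578
v 2.567 -3.643 2.336
v 3.813 -2.557 0.824
v 3.12 -1.982 1.582
v 4.08 -2.543 1.971
v 3.738 -3.569 2.437
v 2.642 -2.631 0.723
v 2.3 -3.657 1.189
v 3.438 2.806 -0.131
v 3.823 2.629 0.362
v 3.262 4.434 0.591
v 4.021 2.744 0.151
v 4.085 2.873 -0.125
v 4.001 2.987 -0.402
v 3.788 3.059 -0.617
v 3.495 3.073 -0.72
v 3.189 3.026 -0.689
v 2.94 2.928 -0.53
v 2.806 2.803 -0.279
v 2.816 2.678 0.006
v 2.969 2.582 0.259
v 3.229 2.538 0.423
v 3.538 2.555 0.461
v 3.528 -1.689 2.954
v 3.928 -1.345 2.765
v 4.751 -1.307 4.577
v 4.352 -1.651 4.766
v 3.777 -1.202 2.831
v 4.6 -1.164 4.643
v 3.587 -1.133 2.916
v 4.411 -1.095 4.727
v 3.389 -1.149 3.006
v 4.212 -1.111 4.818
v 3.212 -1.247 3.089
v 4.035 -1.209 4.9
v 3.083 -1.412 3.151
v 3.906 -1.374 4.962
v 3.022 -1.619 3.183
v 3.845 -1.581 4.994
v 3.038 -1.837 3.18
v 3.861 -1.799 4.992
v 3.129 -2.033 3.143
v 3.952 -1.995 4.955
v 3.28 -2.176 3.077
v 4.103 -2.138 4.889
v 3.469 -2.245 2.993
v 4.293 -2.207 4.804
v 3.668 -2.229 2.902
v 4.491 -2.191 4.714
v 3.845 -2.131 2.82
v 4.668 -2.093 4.631
v 3.974 -1.966 2.758
v 4.797 -1.928 4.569
v 4.035 -1.759 2.726
v 4.858 -1.721 4.537
v 4.019 -1.541 2.728
v 4.842 -1.503 4.54
v -2.436 1.766 1.422
v -2.499 3.54 2.179
v -0.609 2.099 0.795
v -0.672 3.873 1.552
v -1.848 1.187 2.828
v -1.911 2.961 3.585
v -0.021 1.52 2.201
v -0.084 3.294 2.958
f 1 12 6
f 1 6 2
f 1 2 8
f 1 8 11
f 1 11 12
f 2 6 10
f 6 12 5
f 12 11 3
f 11 8 7
f 8 2 9
f 4 10 5
f 4 5 3
f 4 3 7
f 4 7 9
f 4 9 10
f 5 10 6
f 3 5 12
f 7 3 11
f 9 7 8
f 10 9 2
f 14 13 16
f 14 16 15
f 16 13 17
f 16 17 15
f 17 13 18
f 17 18 15
f 18 13 19
f 18 19 15
f 19 13 20
f 19 20 15
f 20 13 21
f 20 21 15
f 21 13 22
f 21 22 15
f 22 13 23
f 22 23 15
f 23 13 24
f 23 24 15
f 24 13 25
f 24 25 15
f 25 13 26
f 25 26 15
f 26 13 27
f 26 27 15
f 27 13 14
f 27 14 15
f 29 28 32
f 29 32 30
f 30 32 33
f 30 33 31
f 32 28 34
f 32 34 33
f 33 34 35
f 33 35 31
f 34 28 36
f 34 36 35
f 35 36 37
f 35 37 31
f 36 28 38
f 36 38 37
f 37 38 39
f 37 39 31
f 38 28 40
f 38 40 39
f 39 40 41
f 39 41 31
f 40 28 42
f 40 42 41
f 41 42 43
f 41 43 31
f 42 28 44
f 42 44 43
f 43 44 45
f 43 45 31
f 44 28 46
f 44 46 45
f 45 46 47
f 45 47 31
f 46 28 48
f 46 48 47
f 47 48 49
f 47 49 31
f 48 28 50
f 48 50 49
f 49 50 51
f 49 51 31
f 50 28 52
f 50 52 51
f 51 52 53
f 51 53 31
f 52 28 54
f 52 54 53
f 53 54 55
f 53 55 31
f 54 28 56
f 54 56 55
f 55 56 57
f 55 57 31
f 56 28 58
f 56 58 57
f 57 58 59
f 57 59 31
f 58 28 60
f 58 60 59
f 59 60 61
f 59 61 31
f 60 28 29
f 60 29 61
f 61 29 30
f 61 30 31
f 63 65 62
f 66 63 62
f 62 65 64
f 64 66 62
f 63 69 65
f 67 63 66
f 67 69 63
f 65 69 64
f 68 66 64
f 64 69 68
f 68 67 66
f 69 67 68



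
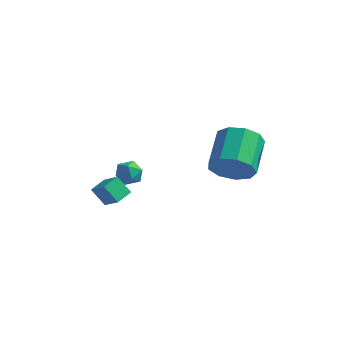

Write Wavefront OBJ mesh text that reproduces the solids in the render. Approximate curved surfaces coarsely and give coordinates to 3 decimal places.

v 3.025 1.405 3.487
v 3.613 1.992 2.797
v 3.083 3.661 3.762
v 2.495 3.075 4.453
v 2.923 1.919 2.543
v 2.393 3.588 3.508
v 2.281 1.606 2.731
v 1.75 3.275 3.696
v 1.987 1.199 3.273
v 1.456 2.869 4.238
v 2.179 0.889 3.915
v 1.648 2.558 4.881
v 2.767 0.82 4.357
v 2.236 2.489 5.323
v 3.476 1.025 4.392
v 2.945 2.695 5.358
v 3.974 1.408 4.004
v 3.443 3.078 4.969
v 4.028 1.79 3.374
v 3.498 3.459 4.339
v -2.64 2.513 1.727
v -2.006 2.24 1.471
v -3.234 1.94 0.869
v -2.6 1.667 0.613
v -2.863 1.44 1.262
v -2.496 1.794 1.792
v -2.744 2.386 0.548
v -2.377 2.74 1.078
v -2.071 2.161 0.742
v -2.144 1.577 1.183
v -3.096 2.603 1.157
v -3.169 2.019 1.598
v -1.92 -0.968 0.922
v -2.54 -1.087 1.761
v -1.805 -0.1 1.131
v -2.425 -0.219 1.97
v -1.075 -1.221 1.51
v -1.695 -1.34 2.349
v -0.96 -0.353 1.719
v -1.58 -0.472 2.558
f 2 1 5
f 2 5 3
f 3 5 6
f 3 6 4
f 5 1 7
f 5 7 6
f 6 7 8
f 6 8 4
f 7 1 9
f 7 9 8
f 8 9 10
f 8 10 4
f 9 1 11
f 9 11 10
f 10 11 12
f 10 12 4
f 11 1 13
f 11 13 12
f 12 13 14
f 12 14 4
f 13 1 15
f 13 15 14
f 14 15 16
f 14 16 4
f 15 1 17
f 15 17 16
f 16 17 18
f 16 18 4
f 17 1 19
f 17 19 18
f 18 19 20
f 18 20 4
f 19 1 2
f 19 2 20
f 20 2 3
f 20 3 4
f 21 32 26
f 21 26 22
f 21 22 28
f 21 28 31
f 21 31 32
f 22 26 30
f 26 32 25
f 32 31 23
f 31 28 27
f 28 22 29
f 24 30 25
f 24 25 23
f 24 23 27
f 24 27 29
f 24 29 30
f 25 30 26
f 23 25 32
f 27 23 31
f 29 27 28
f 30 29 22
f 34 36 33
f 37 34 33
f 33 36 35
f 35 37 33
f 34 40 36
f 38 34 37
f 38 40 34
f 36 40 35
f 39 37 35
f 35 40 39
f 39 38 37
f 40 38 39



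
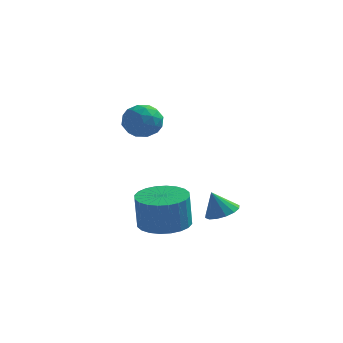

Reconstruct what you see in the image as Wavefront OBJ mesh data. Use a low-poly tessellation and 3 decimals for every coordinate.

v 0.672 -0.917 -2.427
v 1.231 -1.344 -2.233
v 0.248 -1.003 -1.393
v 1.346 -0.992 -2.157
v 1.279 -0.62 -2.153
v 1.05 -0.327 -2.223
v 0.72 -0.193 -2.347
v 0.376 -0.253 -2.493
v 0.112 -0.491 -2.621
v -0.002 -0.843 -2.697
v 0.064 -1.215 -2.7
v 0.293 -1.507 -2.631
v 0.624 -1.641 -2.506
v 0.967 -1.581 -2.361
v -3.685 3.669 0.047
v -2.954 3.103 0.007
v -4.186 2.937 1.253
v -3.455 2.371 1.213
v -3.34 3.259 1.445
v -3.03 3.712 0.7
v -4.11 2.328 0.56
v -3.8 2.781 -0.185
v -3.216 2.274 0.324
v -2.741 2.85 0.871
v -4.399 3.19 0.389
v -3.924 3.766 0.936
v -3.275 3.45 -0.079
v -3.865 2.59 1.339
v -3.797 3.112 1.475
v -3.367 2.779 1.452
v -3.32 3.808 0.328
v -2.891 3.475 0.305
v -3.118 3.567 1.15
v -4.249 2.565 0.955
v -3.82 2.232 0.932
v -3.773 3.261 -0.192
v -3.343 2.928 -0.215
v -4.022 2.473 0.11
v -3 2.63 0.084
v -3.295 2.2 0.793
v -3.679 2.175 0.41
v -3.497 2.441 -0.029
v -2.721 2.969 0.406
v -3.015 2.539 1.115
v -2.948 3.061 1.251
v -2.766 3.327 0.813
v -2.875 2.482 0.592
v -4.125 3.501 0.145
v -4.419 3.071 0.854
v -4.374 2.713 0.447
v -4.192 2.979 0.009
v -3.845 3.84 0.467
v -4.14 3.41 1.176
v -3.643 3.599 1.289
v -3.461 3.865 0.85
v -4.265 3.558 0.668
v -1.467 -1.567 -3.012
v -0.392 -1.476 -2.959
v -0.458 -1.603 -1.415
v -1.533 -1.693 -1.468
v -0.51 -1.073 -2.931
v -0.576 -1.199 -1.387
v -0.774 -0.744 -2.915
v -0.839 -0.871 -1.371
v -1.143 -0.541 -2.914
v -1.209 -0.668 -1.37
v -1.562 -0.494 -2.928
v -1.627 -0.621 -1.384
v -1.966 -0.61 -2.954
v -2.031 -0.737 -1.411
v -2.294 -0.872 -2.99
v -2.359 -0.999 -1.446
v -2.497 -1.24 -3.028
v -2.562 -1.367 -1.485
v -2.542 -1.657 -3.065
v -2.608 -1.784 -1.521
v -2.424 -2.061 -3.093
v -2.49 -2.187 -1.549
v -2.161 -2.389 -3.109
v -2.226 -2.516 -1.565
v -1.791 -2.592 -3.11
v -1.857 -2.719 -1.566
v -1.373 -2.639 -3.096
v -1.438 -2.766 -1.552
v -0.969 -2.523 -3.069
v -1.034 -2.65 -1.526
v -0.641 -2.261 -3.034
v -0.706 -2.388 -1.49
v -0.438 -1.893 -2.995
v -0.503 -2.02 -1.452
f 2 1 4
f 2 4 3
f 4 1 5
f 4 5 3
f 5 1 6
f 5 6 3
f 6 1 7
f 6 7 3
f 7 1 8
f 7 8 3
f 8 1 9
f 8 9 3
f 9 1 10
f 9 10 3
f 10 1 11
f 10 11 3
f 11 1 12
f 11 12 3
f 12 1 13
f 12 13 3
f 13 1 14
f 13 14 3
f 14 1 2
f 14 2 3
f 15 52 31
f 52 26 55
f 31 55 20
f 52 55 31
f 15 31 27
f 31 20 32
f 27 32 16
f 31 32 27
f 15 27 36
f 27 16 37
f 36 37 22
f 27 37 36
f 15 36 48
f 36 22 51
f 48 51 25
f 36 51 48
f 15 48 52
f 48 25 56
f 52 56 26
f 48 56 52
f 16 32 43
f 32 20 46
f 43 46 24
f 32 46 43
f 20 55 33
f 55 26 54
f 33 54 19
f 55 54 33
f 26 56 53
f 56 25 49
f 53 49 17
f 56 49 53
f 25 51 50
f 51 22 38
f 50 38 21
f 51 38 50
f 22 37 42
f 37 16 39
f 42 39 23
f 37 39 42
f 18 44 30
f 44 24 45
f 30 45 19
f 44 45 30
f 18 30 28
f 30 19 29
f 28 29 17
f 30 29 28
f 18 28 35
f 28 17 34
f 35 34 21
f 28 34 35
f 18 35 40
f 35 21 41
f 40 41 23
f 35 41 40
f 18 40 44
f 40 23 47
f 44 47 24
f 40 47 44
f 19 45 33
f 45 24 46
f 33 46 20
f 45 46 33
f 17 29 53
f 29 19 54
f 53 54 26
f 29 54 53
f 21 34 50
f 34 17 49
f 50 49 25
f 34 49 50
f 23 41 42
f 41 21 38
f 42 38 22
f 41 38 42
f 24 47 43
f 47 23 39
f 43 39 16
f 47 39 43
f 58 57 61
f 58 61 59
f 59 61 62
f 59 62 60
f 61 57 63
f 61 63 62
f 62 63 64
f 62 64 60
f 63 57 65
f 63 65 64
f 64 65 66
f 64 66 60
f 65 57 67
f 65 67 66
f 66 67 68
f 66 68 60
f 67 57 69
f 67 69 68
f 68 69 70
f 68 70 60
f 69 57 71
f 69 71 70
f 70 71 72
f 70 72 60
f 71 57 73
f 71 73 72
f 72 73 74
f 72 74 60
f 73 57 75
f 73 75 74
f 74 75 76
f 74 76 60
f 75 57 77
f 75 77 76
f 76 77 78
f 76 78 60
f 77 57 79
f 77 79 78
f 78 79 80
f 78 80 60
f 79 57 81
f 79 81 80
f 80 81 82
f 80 82 60
f 81 57 83
f 81 83 82
f 82 83 84
f 82 84 60
f 83 57 85
f 83 85 84
f 84 85 86
f 84 86 60
f 85 57 87
f 85 87 86
f 86 87 88
f 86 88 60
f 87 57 89
f 87 89 88
f 88 89 90
f 88 90 60
f 89 57 58
f 89 58 90
f 90 58 59
f 90 59 60



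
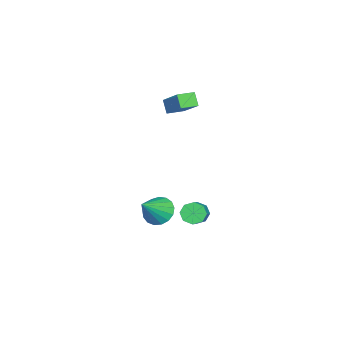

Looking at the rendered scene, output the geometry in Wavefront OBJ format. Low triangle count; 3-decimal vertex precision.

v -4.009 -0.378 3.209
v -2.831 0.786 4.4
v -3.614 -0.04 2.487
v -2.435 1.124 3.678
v -3.345 -1.084 3.242
v -2.166 0.08 4.433
v -2.949 -0.746 2.52
v -1.771 0.418 3.711
v 1.994 0.545 -1.591
v 2.59 0.528 -2.251
v 3.226 0.115 -0.469
v 2.604 0.931 -2.112
v 2.478 1.245 -1.853
v 2.241 1.398 -1.534
v 1.948 1.357 -1.228
v 1.665 1.129 -1.005
v 1.458 0.767 -0.916
v 1.374 0.355 -0.982
v 1.431 -0.014 -1.187
v 1.618 -0.255 -1.484
v 1.891 -0.312 -1.806
v 2.188 -0.173 -2.079
v 2.44 0.13 -2.239
v -1.035 1.516 -3.356
v -0.702 1.091 -3.785
v 0.328 1.259 -3.154
v -0.005 1.684 -2.724
v -0.686 1.594 -3.946
v 0.344 1.762 -3.314
v -0.874 2.051 -3.761
v 0.156 2.219 -3.129
v -1.156 2.195 -3.338
v -0.126 2.363 -2.707
v -1.368 1.941 -2.926
v -0.338 2.109 -2.295
v -1.384 1.438 -2.766
v -0.354 1.606 -2.134
v -1.196 0.981 -2.951
v -0.166 1.149 -2.319
v -0.914 0.837 -3.373
v 0.116 1.005 -2.742
f 2 4 1
f 5 2 1
f 1 4 3
f 3 5 1
f 2 8 4
f 6 2 5
f 6 8 2
f 4 8 3
f 7 5 3
f 3 8 7
f 7 6 5
f 8 6 7
f 10 9 12
f 10 12 11
f 12 9 13
f 12 13 11
f 13 9 14
f 13 14 11
f 14 9 15
f 14 15 11
f 15 9 16
f 15 16 11
f 16 9 17
f 16 17 11
f 17 9 18
f 17 18 11
f 18 9 19
f 18 19 11
f 19 9 20
f 19 20 11
f 20 9 21
f 20 21 11
f 21 9 22
f 21 22 11
f 22 9 23
f 22 23 11
f 23 9 10
f 23 10 11
f 25 24 28
f 25 28 26
f 26 28 29
f 26 29 27
f 28 24 30
f 28 30 29
f 29 30 31
f 29 31 27
f 30 24 32
f 30 32 31
f 31 32 33
f 31 33 27
f 32 24 34
f 32 34 33
f 33 34 35
f 33 35 27
f 34 24 36
f 34 36 35
f 35 36 37
f 35 37 27
f 36 24 38
f 36 38 37
f 37 38 39
f 37 39 27
f 38 24 40
f 38 40 39
f 39 40 41
f 39 41 27
f 40 24 25
f 40 25 41
f 41 25 26
f 41 26 27



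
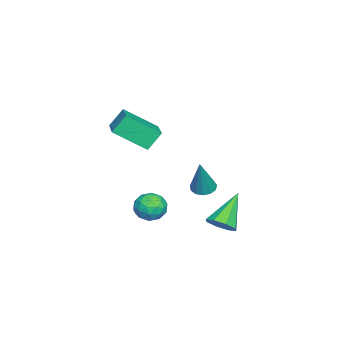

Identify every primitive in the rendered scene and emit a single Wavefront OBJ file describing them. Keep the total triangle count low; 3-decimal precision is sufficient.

v 2.191 -1.181 2.234
v 2.524 -2.508 3.156
v 3.589 -0.585 2.586
v 3.922 -1.913 3.508
v 2.578 -1.627 1.452
v 2.911 -2.955 2.374
v 3.976 -1.032 1.804
v 4.309 -2.359 2.726
v 2.776 1.581 -2.604
v 3.218 1.407 -2.118
v 1.544 1.939 -1.356
v 3.243 1.912 -2.238
v 2.995 2.224 -2.572
v 2.618 2.159 -2.925
v 2.334 1.756 -3.09
v 2.309 1.25 -2.97
v 2.557 0.938 -2.636
v 2.934 1.003 -2.283
v 1.066 0.364 -1.488
v 1.386 -0.065 -1.615
v 1.794 0.416 0.168
v 1.546 0.189 -1.693
v 1.553 0.499 -1.706
v 1.406 0.765 -1.65
v 1.151 0.905 -1.542
v 0.869 0.873 -1.418
v 0.65 0.679 -1.315
v 0.563 0.385 -1.268
v 0.636 0.085 -1.291
v 0.845 -0.127 -1.376
v 1.125 -0.183 -1.497
v 2.025 -1.007 -2.836
v 2.721 -1.266 -2.753
v 1.639 -1.774 -1.987
v 2.335 -2.033 -1.904
v 2.165 -1.34 -1.683
v 2.404 -0.866 -2.208
v 1.956 -2.174 -2.532
v 2.195 -1.7 -3.057
v 2.678 -1.987 -2.565
v 2.807 -1.471 -2.041
v 1.553 -1.569 -2.699
v 1.682 -1.053 -2.175
v 2.407 -1.069 -2.869
v 1.953 -1.971 -1.871
v 1.853 -1.564 -1.741
v 2.262 -1.716 -1.692
v 2.221 -0.834 -2.549
v 2.63 -0.986 -2.5
v 2.303 -1.03 -1.871
v 1.73 -2.054 -2.24
v 2.139 -2.206 -2.191
v 2.098 -1.324 -3.048
v 2.507 -1.476 -2.999
v 2.057 -2.01 -2.869
v 2.791 -1.645 -2.71
v 2.564 -2.096 -2.211
v 2.341 -2.179 -2.58
v 2.481 -1.9 -2.888
v 2.867 -1.342 -2.402
v 2.64 -1.793 -1.903
v 2.54 -1.386 -1.773
v 2.68 -1.107 -2.082
v 2.841 -1.766 -2.291
v 1.72 -1.247 -2.837
v 1.493 -1.698 -2.338
v 1.68 -1.933 -2.658
v 1.82 -1.654 -2.967
v 1.796 -0.944 -2.529
v 1.569 -1.395 -2.03
v 1.879 -1.14 -1.852
v 2.019 -0.861 -2.16
v 1.519 -1.274 -2.449
f 2 4 1
f 5 2 1
f 1 4 3
f 3 5 1
f 2 8 4
f 6 2 5
f 6 8 2
f 4 8 3
f 7 5 3
f 3 8 7
f 7 6 5
f 8 6 7
f 10 9 12
f 10 12 11
f 12 9 13
f 12 13 11
f 13 9 14
f 13 14 11
f 14 9 15
f 14 15 11
f 15 9 16
f 15 16 11
f 16 9 17
f 16 17 11
f 17 9 18
f 17 18 11
f 18 9 10
f 18 10 11
f 20 19 22
f 20 22 21
f 22 19 23
f 22 23 21
f 23 19 24
f 23 24 21
f 24 19 25
f 24 25 21
f 25 19 26
f 25 26 21
f 26 19 27
f 26 27 21
f 27 19 28
f 27 28 21
f 28 19 29
f 28 29 21
f 29 19 30
f 29 30 21
f 30 19 31
f 30 31 21
f 31 19 20
f 31 20 21
f 32 69 48
f 69 43 72
f 48 72 37
f 69 72 48
f 32 48 44
f 48 37 49
f 44 49 33
f 48 49 44
f 32 44 53
f 44 33 54
f 53 54 39
f 44 54 53
f 32 53 65
f 53 39 68
f 65 68 42
f 53 68 65
f 32 65 69
f 65 42 73
f 69 73 43
f 65 73 69
f 33 49 60
f 49 37 63
f 60 63 41
f 49 63 60
f 37 72 50
f 72 43 71
f 50 71 36
f 72 71 50
f 43 73 70
f 73 42 66
f 70 66 34
f 73 66 70
f 42 68 67
f 68 39 55
f 67 55 38
f 68 55 67
f 39 54 59
f 54 33 56
f 59 56 40
f 54 56 59
f 35 61 47
f 61 41 62
f 47 62 36
f 61 62 47
f 35 47 45
f 47 36 46
f 45 46 34
f 47 46 45
f 35 45 52
f 45 34 51
f 52 51 38
f 45 51 52
f 35 52 57
f 52 38 58
f 57 58 40
f 52 58 57
f 35 57 61
f 57 40 64
f 61 64 41
f 57 64 61
f 36 62 50
f 62 41 63
f 50 63 37
f 62 63 50
f 34 46 70
f 46 36 71
f 70 71 43
f 46 71 70
f 38 51 67
f 51 34 66
f 67 66 42
f 51 66 67
f 40 58 59
f 58 38 55
f 59 55 39
f 58 55 59
f 41 64 60
f 64 40 56
f 60 56 33
f 64 56 60



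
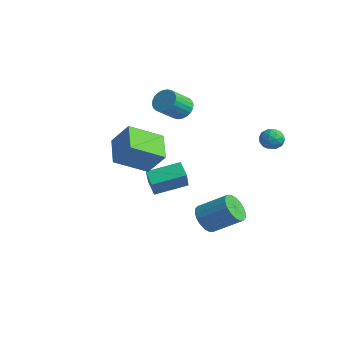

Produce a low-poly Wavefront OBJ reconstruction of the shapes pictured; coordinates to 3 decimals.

v 1.318 1.166 -3.86
v 1.595 1.579 -4.586
v 2.718 2.586 -3.586
v 2.442 2.174 -2.86
v 1.293 1.8 -4.47
v 2.417 2.807 -3.47
v 0.997 1.896 -4.233
v 2.12 2.903 -3.233
v 0.764 1.847 -3.922
v 1.887 2.854 -2.922
v 0.64 1.663 -3.599
v 1.764 2.67 -2.599
v 0.652 1.381 -3.327
v 1.775 2.388 -2.327
v 0.795 1.057 -3.161
v 1.918 2.064 -2.161
v 1.042 0.754 -3.134
v 2.165 1.761 -2.134
v 1.343 0.533 -3.25
v 2.467 1.54 -2.25
v 1.64 0.437 -3.487
v 2.763 1.444 -2.487
v 1.873 0.486 -3.798
v 2.996 1.493 -2.798
v 1.996 0.67 -4.121
v 3.12 1.677 -3.121
v 1.985 0.952 -4.393
v 3.108 1.959 -3.393
v 1.842 1.276 -4.559
v 2.965 2.283 -3.559
v 2.702 3.769 2.125
v 3.213 4.205 2.163
v 3.247 3.195 1.377
v 3.758 3.631 1.415
v 3.624 3.223 1.934
v 3.288 3.578 2.396
v 3.172 3.822 1.144
v 2.836 4.177 1.606
v 3.504 4.238 1.557
v 3.783 3.868 2.044
v 2.677 3.532 1.496
v 2.956 3.162 1.983
v 2.91 4.038 2.209
v 3.55 3.362 1.331
v 3.472 3.123 1.636
v 3.772 3.379 1.658
v 2.953 3.669 2.346
v 3.254 3.925 2.368
v 3.496 3.348 2.234
v 3.206 3.475 1.172
v 3.507 3.731 1.194
v 2.688 4.021 1.882
v 2.988 4.277 1.904
v 2.964 4.052 1.306
v 3.381 4.313 1.875
v 3.701 3.975 1.436
v 3.357 4.087 1.277
v 3.159 4.296 1.548
v 3.545 4.096 2.162
v 3.866 3.758 1.723
v 3.787 3.518 2.028
v 3.589 3.727 2.299
v 3.716 4.115 1.806
v 2.594 3.642 1.817
v 2.915 3.304 1.378
v 2.871 3.673 1.241
v 2.673 3.882 1.512
v 2.759 3.425 2.104
v 3.079 3.087 1.665
v 3.301 3.104 1.992
v 3.103 3.313 2.263
v 2.744 3.285 1.734
v 1.349 -2.143 0.323
v 0.919 -3.822 1.238
v 0.005 -1.41 1.038
v -0.425 -3.088 1.953
v 2.225 -1.712 1.527
v 1.795 -3.39 2.442
v 0.881 -0.978 2.242
v 0.451 -2.657 3.157
v -3.668 0.996 -3.294
v -2.597 0.188 -1.906
v -3.036 2.666 -2.809
v -1.966 1.858 -1.421
v -2.954 0.902 -3.899
v -1.884 0.094 -2.511
v -2.323 2.572 -3.414
v -1.252 1.764 -2.026
v -2.432 2.215 2.136
v -2.149 2.659 2.67
v -1.986 1.509 3.539
v -2.268 1.065 3.004
v -2.435 2.667 2.734
v -2.271 1.517 3.603
v -2.72 2.606 2.707
v -2.556 1.456 3.576
v -2.961 2.485 2.594
v -2.797 1.336 3.462
v -3.121 2.324 2.41
v -2.958 1.174 3.278
v -3.177 2.145 2.185
v -3.013 0.996 3.053
v -3.119 1.978 1.952
v -2.955 0.828 2.82
v -2.957 1.846 1.747
v -2.793 0.697 2.615
v -2.714 1.771 1.601
v -2.551 0.621 2.47
v -2.429 1.763 1.537
v -2.265 0.613 2.406
v -2.144 1.824 1.564
v -1.98 0.674 2.433
v -1.903 1.944 1.678
v -1.739 0.795 2.546
v -1.742 2.106 1.862
v -1.579 0.956 2.73
v -1.687 2.284 2.087
v -1.523 1.135 2.955
v -1.745 2.452 2.32
v -1.581 1.302 3.188
v -1.907 2.583 2.525
v -1.743 1.434 3.393
f 2 1 5
f 2 5 3
f 3 5 6
f 3 6 4
f 5 1 7
f 5 7 6
f 6 7 8
f 6 8 4
f 7 1 9
f 7 9 8
f 8 9 10
f 8 10 4
f 9 1 11
f 9 11 10
f 10 11 12
f 10 12 4
f 11 1 13
f 11 13 12
f 12 13 14
f 12 14 4
f 13 1 15
f 13 15 14
f 14 15 16
f 14 16 4
f 15 1 17
f 15 17 16
f 16 17 18
f 16 18 4
f 17 1 19
f 17 19 18
f 18 19 20
f 18 20 4
f 19 1 21
f 19 21 20
f 20 21 22
f 20 22 4
f 21 1 23
f 21 23 22
f 22 23 24
f 22 24 4
f 23 1 25
f 23 25 24
f 24 25 26
f 24 26 4
f 25 1 27
f 25 27 26
f 26 27 28
f 26 28 4
f 27 1 29
f 27 29 28
f 28 29 30
f 28 30 4
f 29 1 2
f 29 2 30
f 30 2 3
f 30 3 4
f 31 68 47
f 68 42 71
f 47 71 36
f 68 71 47
f 31 47 43
f 47 36 48
f 43 48 32
f 47 48 43
f 31 43 52
f 43 32 53
f 52 53 38
f 43 53 52
f 31 52 64
f 52 38 67
f 64 67 41
f 52 67 64
f 31 64 68
f 64 41 72
f 68 72 42
f 64 72 68
f 32 48 59
f 48 36 62
f 59 62 40
f 48 62 59
f 36 71 49
f 71 42 70
f 49 70 35
f 71 70 49
f 42 72 69
f 72 41 65
f 69 65 33
f 72 65 69
f 41 67 66
f 67 38 54
f 66 54 37
f 67 54 66
f 38 53 58
f 53 32 55
f 58 55 39
f 53 55 58
f 34 60 46
f 60 40 61
f 46 61 35
f 60 61 46
f 34 46 44
f 46 35 45
f 44 45 33
f 46 45 44
f 34 44 51
f 44 33 50
f 51 50 37
f 44 50 51
f 34 51 56
f 51 37 57
f 56 57 39
f 51 57 56
f 34 56 60
f 56 39 63
f 60 63 40
f 56 63 60
f 35 61 49
f 61 40 62
f 49 62 36
f 61 62 49
f 33 45 69
f 45 35 70
f 69 70 42
f 45 70 69
f 37 50 66
f 50 33 65
f 66 65 41
f 50 65 66
f 39 57 58
f 57 37 54
f 58 54 38
f 57 54 58
f 40 63 59
f 63 39 55
f 59 55 32
f 63 55 59
f 74 76 73
f 77 74 73
f 73 76 75
f 75 77 73
f 74 80 76
f 78 74 77
f 78 80 74
f 76 80 75
f 79 77 75
f 75 80 79
f 79 78 77
f 80 78 79
f 82 84 81
f 85 82 81
f 81 84 83
f 83 85 81
f 82 88 84
f 86 82 85
f 86 88 82
f 84 88 83
f 87 85 83
f 83 88 87
f 87 86 85
f 88 86 87
f 90 89 93
f 90 93 91
f 91 93 94
f 91 94 92
f 93 89 95
f 93 95 94
f 94 95 96
f 94 96 92
f 95 89 97
f 95 97 96
f 96 97 98
f 96 98 92
f 97 89 99
f 97 99 98
f 98 99 100
f 98 100 92
f 99 89 101
f 99 101 100
f 100 101 102
f 100 102 92
f 101 89 103
f 101 103 102
f 102 103 104
f 102 104 92
f 103 89 105
f 103 105 104
f 104 105 106
f 104 106 92
f 105 89 107
f 105 107 106
f 106 107 108
f 106 108 92
f 107 89 109
f 107 109 108
f 108 109 110
f 108 110 92
f 109 89 111
f 109 111 110
f 110 111 112
f 110 112 92
f 111 89 113
f 111 113 112
f 112 113 114
f 112 114 92
f 113 89 115
f 113 115 114
f 114 115 116
f 114 116 92
f 115 89 117
f 115 117 116
f 116 117 118
f 116 118 92
f 117 89 119
f 117 119 118
f 118 119 120
f 118 120 92
f 119 89 121
f 119 121 120
f 120 121 122
f 120 122 92
f 121 89 90
f 121 90 122
f 122 90 91
f 122 91 92



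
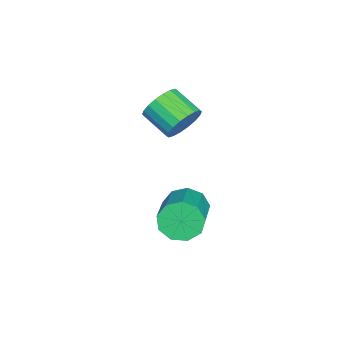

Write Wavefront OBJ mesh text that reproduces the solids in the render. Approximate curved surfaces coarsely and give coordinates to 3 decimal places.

v -1.094 -3.345 0.4
v -0.797 -3.556 -0.186
v 0.692 -3.346 0.494
v 0.394 -3.135 1.08
v -0.859 -3.088 -0.195
v 0.63 -2.878 0.484
v -1.03 -2.741 0.073
v 0.458 -2.531 0.753
v -1.232 -2.676 0.495
v 0.257 -2.466 1.175
v -1.369 -2.924 0.872
v 0.119 -2.714 1.552
v -1.378 -3.369 1.029
v 0.111 -3.159 1.708
v -1.254 -3.803 0.891
v 0.235 -3.593 1.571
v -1.055 -4.023 0.523
v 0.434 -3.813 1.203
v -0.875 -3.925 0.098
v 0.614 -3.715 0.778
v -1.789 -3.573 3.51
v -1.535 -3.962 3.04
v -1.998 -4.795 3.48
v -2.251 -4.407 3.95
v -1.328 -3.967 3.248
v -1.791 -4.801 3.688
v -1.212 -3.894 3.508
v -1.675 -4.728 3.948
v -1.21 -3.758 3.768
v -1.673 -4.592 4.208
v -1.323 -3.585 3.978
v -1.786 -4.419 4.417
v -1.528 -3.41 4.094
v -1.99 -4.244 4.534
v -1.784 -3.267 4.095
v -2.247 -4.101 4.535
v -2.042 -3.185 3.98
v -2.505 -4.018 4.42
v -2.249 -3.179 3.772
v -2.712 -4.013 4.212
v -2.365 -3.252 3.512
v -2.828 -4.086 3.952
v -2.367 -3.388 3.252
v -2.83 -4.222 3.692
v -2.254 -3.561 3.043
v -2.717 -4.395 3.482
v -2.05 -3.736 2.926
v -2.512 -4.57 3.366
v -1.793 -3.879 2.925
v -2.256 -4.713 3.365
f 2 1 5
f 2 5 3
f 3 5 6
f 3 6 4
f 5 1 7
f 5 7 6
f 6 7 8
f 6 8 4
f 7 1 9
f 7 9 8
f 8 9 10
f 8 10 4
f 9 1 11
f 9 11 10
f 10 11 12
f 10 12 4
f 11 1 13
f 11 13 12
f 12 13 14
f 12 14 4
f 13 1 15
f 13 15 14
f 14 15 16
f 14 16 4
f 15 1 17
f 15 17 16
f 16 17 18
f 16 18 4
f 17 1 19
f 17 19 18
f 18 19 20
f 18 20 4
f 19 1 2
f 19 2 20
f 20 2 3
f 20 3 4
f 22 21 25
f 22 25 23
f 23 25 26
f 23 26 24
f 25 21 27
f 25 27 26
f 26 27 28
f 26 28 24
f 27 21 29
f 27 29 28
f 28 29 30
f 28 30 24
f 29 21 31
f 29 31 30
f 30 31 32
f 30 32 24
f 31 21 33
f 31 33 32
f 32 33 34
f 32 34 24
f 33 21 35
f 33 35 34
f 34 35 36
f 34 36 24
f 35 21 37
f 35 37 36
f 36 37 38
f 36 38 24
f 37 21 39
f 37 39 38
f 38 39 40
f 38 40 24
f 39 21 41
f 39 41 40
f 40 41 42
f 40 42 24
f 41 21 43
f 41 43 42
f 42 43 44
f 42 44 24
f 43 21 45
f 43 45 44
f 44 45 46
f 44 46 24
f 45 21 47
f 45 47 46
f 46 47 48
f 46 48 24
f 47 21 49
f 47 49 48
f 48 49 50
f 48 50 24
f 49 21 22
f 49 22 50
f 50 22 23
f 50 23 24



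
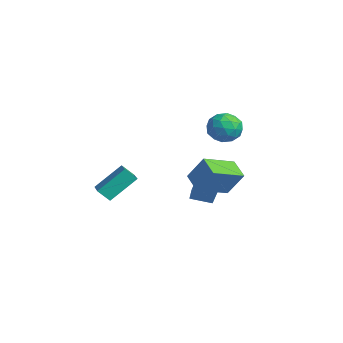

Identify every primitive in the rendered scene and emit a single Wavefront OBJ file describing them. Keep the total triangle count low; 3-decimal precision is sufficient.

v -4.923 1.867 -3.459
v -4.154 1.961 -1.924
v -4.395 3.041 -3.796
v -3.626 3.135 -2.26
v -4.234 1.465 -3.78
v -3.465 1.559 -2.244
v -3.706 2.639 -4.116
v -2.937 2.733 -2.581
v -4.381 -3.32 -2.885
v -4.714 -3.926 -2.205
v -4.386 -1.744 -1.482
v -4.719 -2.35 -0.802
v -2.681 -3.73 -2.418
v -3.014 -4.336 -1.738
v -2.686 -2.154 -1.015
v -3.019 -2.76 -0.335
v 1.119 2.159 3.998
v 1.848 1.887 3.322
v 0.852 0.553 4.358
v 1.581 0.281 3.682
v 1.842 0.764 4.554
v 2.007 1.756 4.332
v 0.693 0.684 3.348
v 0.858 1.676 3.126
v 1.585 0.975 2.921
v 2.294 1.024 3.666
v 0.406 1.416 4.014
v 1.115 1.465 4.759
v 1.507 2.164 3.628
v 1.193 0.276 4.052
v 1.346 0.56 4.564
v 1.775 0.4 4.167
v 1.6 2.087 4.222
v 2.029 1.927 3.825
v 2.025 1.267 4.549
v 0.671 0.513 3.855
v 1.1 0.353 3.458
v 0.925 2.04 3.513
v 1.354 1.88 3.116
v 0.675 1.173 3.131
v 1.781 1.468 2.995
v 1.624 0.524 3.207
v 1.102 0.761 3.01
v 1.199 1.344 2.88
v 2.198 1.497 3.434
v 2.041 0.553 3.645
v 2.194 0.836 4.158
v 2.291 1.42 4.027
v 2.043 0.961 3.197
v 0.659 1.887 4.035
v 0.502 0.943 4.246
v 0.409 1.02 3.653
v 0.506 1.604 3.522
v 1.076 1.916 4.473
v 0.919 0.972 4.685
v 1.501 1.096 4.8
v 1.598 1.679 4.67
v 0.657 1.479 4.483
v 2.408 -0.746 0.02
v 1.228 -0.814 0.583
v 1.973 1.158 -0.663
v 0.792 1.091 -0.1
v 3.048 -0.091 1.44
v 1.867 -0.158 2.003
v 2.612 1.814 0.757
v 1.432 1.746 1.32
f 2 4 1
f 5 2 1
f 1 4 3
f 3 5 1
f 2 8 4
f 6 2 5
f 6 8 2
f 4 8 3
f 7 5 3
f 3 8 7
f 7 6 5
f 8 6 7
f 10 12 9
f 13 10 9
f 9 12 11
f 11 13 9
f 10 16 12
f 14 10 13
f 14 16 10
f 12 16 11
f 15 13 11
f 11 16 15
f 15 14 13
f 16 14 15
f 17 54 33
f 54 28 57
f 33 57 22
f 54 57 33
f 17 33 29
f 33 22 34
f 29 34 18
f 33 34 29
f 17 29 38
f 29 18 39
f 38 39 24
f 29 39 38
f 17 38 50
f 38 24 53
f 50 53 27
f 38 53 50
f 17 50 54
f 50 27 58
f 54 58 28
f 50 58 54
f 18 34 45
f 34 22 48
f 45 48 26
f 34 48 45
f 22 57 35
f 57 28 56
f 35 56 21
f 57 56 35
f 28 58 55
f 58 27 51
f 55 51 19
f 58 51 55
f 27 53 52
f 53 24 40
f 52 40 23
f 53 40 52
f 24 39 44
f 39 18 41
f 44 41 25
f 39 41 44
f 20 46 32
f 46 26 47
f 32 47 21
f 46 47 32
f 20 32 30
f 32 21 31
f 30 31 19
f 32 31 30
f 20 30 37
f 30 19 36
f 37 36 23
f 30 36 37
f 20 37 42
f 37 23 43
f 42 43 25
f 37 43 42
f 20 42 46
f 42 25 49
f 46 49 26
f 42 49 46
f 21 47 35
f 47 26 48
f 35 48 22
f 47 48 35
f 19 31 55
f 31 21 56
f 55 56 28
f 31 56 55
f 23 36 52
f 36 19 51
f 52 51 27
f 36 51 52
f 25 43 44
f 43 23 40
f 44 40 24
f 43 40 44
f 26 49 45
f 49 25 41
f 45 41 18
f 49 41 45
f 60 62 59
f 63 60 59
f 59 62 61
f 61 63 59
f 60 66 62
f 64 60 63
f 64 66 60
f 62 66 61
f 65 63 61
f 61 66 65
f 65 64 63
f 66 64 65



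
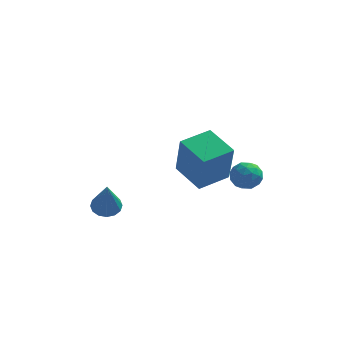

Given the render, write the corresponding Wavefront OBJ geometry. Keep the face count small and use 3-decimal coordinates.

v -4.047 1.469 0.552
v -3.496 1.321 0.402
v -3.853 0.631 2.088
v -3.47 1.59 0.545
v -3.598 1.826 0.69
v -3.847 1.966 0.798
v -4.149 1.974 0.841
v -4.424 1.846 0.806
v -4.598 1.617 0.703
v -4.625 1.348 0.56
v -4.497 1.112 0.415
v -4.248 0.972 0.306
v -3.946 0.965 0.264
v -3.67 1.092 0.299
v -0.511 0.592 2.287
v -0.285 0.057 4.012
v -1.483 1.55 2.712
v -1.257 1.015 4.437
v 0.457 1.505 2.443
v 0.683 0.97 4.168
v -0.515 2.463 2.868
v -0.289 1.928 4.593
v 1.259 3.846 1.759
v 1.508 3.507 1.233
v 0.252 3.713 1.367
v 0.501 3.374 0.841
v 0.522 3.103 1.457
v 1.144 3.185 1.699
v 0.616 4.035 0.901
v 1.238 4.117 1.143
v 1.11 3.624 0.703
v 1.052 3.048 1.047
v 0.708 4.172 1.553
v 0.65 3.596 1.897
v 1.472 3.688 1.53
v 0.288 3.532 1.07
v 0.3 3.373 1.431
v 0.447 3.174 1.123
v 1.258 3.499 1.804
v 1.405 3.3 1.495
v 0.825 3.063 1.627
v 0.355 3.92 1.105
v 0.502 3.721 0.796
v 1.313 4.046 1.477
v 1.46 3.847 1.169
v 0.935 4.157 0.973
v 1.385 3.557 0.91
v 0.793 3.48 0.68
v 0.86 3.868 0.715
v 1.226 3.916 0.857
v 1.351 3.219 1.112
v 0.758 3.141 0.882
v 0.771 2.982 1.243
v 1.137 3.03 1.386
v 1.117 3.288 0.8
v 1.002 4.079 1.718
v 0.409 4.001 1.488
v 0.623 4.19 1.214
v 0.989 4.238 1.357
v 0.967 3.74 1.92
v 0.375 3.663 1.69
v 0.534 3.304 1.743
v 0.9 3.352 1.885
v 0.643 3.932 1.8
f 2 1 4
f 2 4 3
f 4 1 5
f 4 5 3
f 5 1 6
f 5 6 3
f 6 1 7
f 6 7 3
f 7 1 8
f 7 8 3
f 8 1 9
f 8 9 3
f 9 1 10
f 9 10 3
f 10 1 11
f 10 11 3
f 11 1 12
f 11 12 3
f 12 1 13
f 12 13 3
f 13 1 14
f 13 14 3
f 14 1 2
f 14 2 3
f 16 18 15
f 19 16 15
f 15 18 17
f 17 19 15
f 16 22 18
f 20 16 19
f 20 22 16
f 18 22 17
f 21 19 17
f 17 22 21
f 21 20 19
f 22 20 21
f 23 60 39
f 60 34 63
f 39 63 28
f 60 63 39
f 23 39 35
f 39 28 40
f 35 40 24
f 39 40 35
f 23 35 44
f 35 24 45
f 44 45 30
f 35 45 44
f 23 44 56
f 44 30 59
f 56 59 33
f 44 59 56
f 23 56 60
f 56 33 64
f 60 64 34
f 56 64 60
f 24 40 51
f 40 28 54
f 51 54 32
f 40 54 51
f 28 63 41
f 63 34 62
f 41 62 27
f 63 62 41
f 34 64 61
f 64 33 57
f 61 57 25
f 64 57 61
f 33 59 58
f 59 30 46
f 58 46 29
f 59 46 58
f 30 45 50
f 45 24 47
f 50 47 31
f 45 47 50
f 26 52 38
f 52 32 53
f 38 53 27
f 52 53 38
f 26 38 36
f 38 27 37
f 36 37 25
f 38 37 36
f 26 36 43
f 36 25 42
f 43 42 29
f 36 42 43
f 26 43 48
f 43 29 49
f 48 49 31
f 43 49 48
f 26 48 52
f 48 31 55
f 52 55 32
f 48 55 52
f 27 53 41
f 53 32 54
f 41 54 28
f 53 54 41
f 25 37 61
f 37 27 62
f 61 62 34
f 37 62 61
f 29 42 58
f 42 25 57
f 58 57 33
f 42 57 58
f 31 49 50
f 49 29 46
f 50 46 30
f 49 46 50
f 32 55 51
f 55 31 47
f 51 47 24
f 55 47 51



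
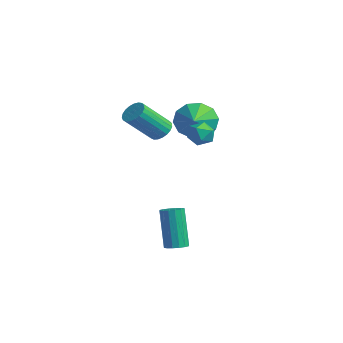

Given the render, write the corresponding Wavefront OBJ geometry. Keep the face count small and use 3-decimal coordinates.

v 1.776 -1.329 1.236
v 2.077 -1.038 1.841
v 2.023 -2.422 1.639
v 2.324 -2.131 2.244
v 1.597 -2.087 2.137
v 1.445 -1.411 1.888
v 2.655 -2.049 1.592
v 2.503 -1.373 1.343
v 2.621 -1.482 2.061
v 1.967 -1.506 2.398
v 2.133 -1.954 1.082
v 1.479 -1.978 1.419
v -3.54 -0.74 -0.065
v -2.843 -0.785 -0.101
v -2.862 -2.284 1.369
v -3.56 -2.24 1.405
v -2.88 -0.583 0.104
v -2.899 -2.082 1.575
v -3.031 -0.408 0.281
v -3.05 -1.907 1.751
v -3.27 -0.29 0.398
v -3.29 -1.789 1.868
v -3.556 -0.25 0.435
v -3.576 -1.75 1.905
v -3.839 -0.295 0.385
v -3.859 -1.795 1.855
v -4.071 -0.417 0.257
v -4.09 -1.917 1.728
v -4.211 -0.595 0.074
v -4.23 -2.095 1.544
v -4.235 -0.798 -0.133
v -4.254 -2.297 1.337
v -4.138 -0.991 -0.329
v -4.158 -2.49 1.141
v -3.939 -1.141 -0.479
v -3.958 -2.64 0.991
v -3.67 -1.221 -0.557
v -3.69 -2.72 0.913
v -3.379 -1.218 -0.55
v -3.399 -2.718 0.92
v -3.116 -1.133 -0.46
v -3.135 -2.632 1.01
v -2.926 -0.98 -0.301
v -2.946 -2.479 1.169
v -1.08 -0.206 1.285
v -0.562 -0.001 0.348
v 0.4 -1.154 1.895
v -0.419 0.497 0.777
v -0.529 0.728 1.401
v -0.849 0.601 1.98
v -1.257 0.167 2.294
v -1.597 -0.41 2.222
v -1.74 -0.909 1.793
v -1.63 -1.139 1.169
v -1.31 -1.013 0.59
v -0.902 -0.578 0.276
v 3.038 -3.531 -4.639
v 3.568 -3.678 -4.455
v 2.892 -3.537 -2.397
v 2.362 -3.389 -2.581
v 3.573 -3.379 -4.473
v 2.897 -3.238 -2.416
v 3.434 -3.12 -4.537
v 2.759 -2.979 -2.479
v 3.19 -2.971 -4.627
v 2.514 -2.83 -2.57
v 2.905 -2.972 -4.721
v 2.229 -2.831 -2.663
v 2.655 -3.123 -4.792
v 1.979 -2.982 -2.735
v 2.508 -3.383 -4.823
v 1.832 -3.242 -2.765
v 2.503 -3.682 -4.804
v 1.827 -3.541 -2.747
v 2.641 -3.941 -4.741
v 1.966 -3.8 -2.683
v 2.886 -4.09 -4.65
v 2.21 -3.949 -2.593
v 3.171 -4.089 -4.557
v 2.495 -3.948 -2.499
v 3.421 -3.938 -4.485
v 2.745 -3.797 -2.428
f 1 12 6
f 1 6 2
f 1 2 8
f 1 8 11
f 1 11 12
f 2 6 10
f 6 12 5
f 12 11 3
f 11 8 7
f 8 2 9
f 4 10 5
f 4 5 3
f 4 3 7
f 4 7 9
f 4 9 10
f 5 10 6
f 3 5 12
f 7 3 11
f 9 7 8
f 10 9 2
f 14 13 17
f 14 17 15
f 15 17 18
f 15 18 16
f 17 13 19
f 17 19 18
f 18 19 20
f 18 20 16
f 19 13 21
f 19 21 20
f 20 21 22
f 20 22 16
f 21 13 23
f 21 23 22
f 22 23 24
f 22 24 16
f 23 13 25
f 23 25 24
f 24 25 26
f 24 26 16
f 25 13 27
f 25 27 26
f 26 27 28
f 26 28 16
f 27 13 29
f 27 29 28
f 28 29 30
f 28 30 16
f 29 13 31
f 29 31 30
f 30 31 32
f 30 32 16
f 31 13 33
f 31 33 32
f 32 33 34
f 32 34 16
f 33 13 35
f 33 35 34
f 34 35 36
f 34 36 16
f 35 13 37
f 35 37 36
f 36 37 38
f 36 38 16
f 37 13 39
f 37 39 38
f 38 39 40
f 38 40 16
f 39 13 41
f 39 41 40
f 40 41 42
f 40 42 16
f 41 13 43
f 41 43 42
f 42 43 44
f 42 44 16
f 43 13 14
f 43 14 44
f 44 14 15
f 44 15 16
f 46 45 48
f 46 48 47
f 48 45 49
f 48 49 47
f 49 45 50
f 49 50 47
f 50 45 51
f 50 51 47
f 51 45 52
f 51 52 47
f 52 45 53
f 52 53 47
f 53 45 54
f 53 54 47
f 54 45 55
f 54 55 47
f 55 45 56
f 55 56 47
f 56 45 46
f 56 46 47
f 58 57 61
f 58 61 59
f 59 61 62
f 59 62 60
f 61 57 63
f 61 63 62
f 62 63 64
f 62 64 60
f 63 57 65
f 63 65 64
f 64 65 66
f 64 66 60
f 65 57 67
f 65 67 66
f 66 67 68
f 66 68 60
f 67 57 69
f 67 69 68
f 68 69 70
f 68 70 60
f 69 57 71
f 69 71 70
f 70 71 72
f 70 72 60
f 71 57 73
f 71 73 72
f 72 73 74
f 72 74 60
f 73 57 75
f 73 75 74
f 74 75 76
f 74 76 60
f 75 57 77
f 75 77 76
f 76 77 78
f 76 78 60
f 77 57 79
f 77 79 78
f 78 79 80
f 78 80 60
f 79 57 81
f 79 81 80
f 80 81 82
f 80 82 60
f 81 57 58
f 81 58 82
f 82 58 59
f 82 59 60

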